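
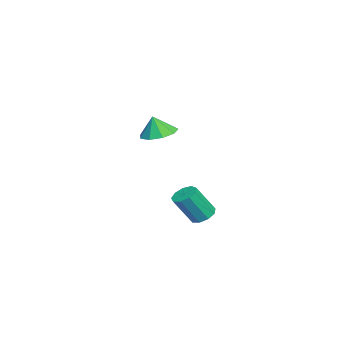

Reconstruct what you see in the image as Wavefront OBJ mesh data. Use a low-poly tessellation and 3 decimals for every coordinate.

v -2.396 0.045 -1.582
v -1.602 -0.221 -1.727
v -2.304 -0.205 -0.618
v -1.599 0.342 -1.58
v -1.97 0.766 -1.435
v -2.54 0.853 -1.358
v -3.042 0.561 -1.386
v -3.242 0.029 -1.506
v -3.046 -0.496 -1.661
v -2.546 -0.768 -1.779
v -1.975 -0.659 -1.805
v 2.63 2.651 -4.23
v 2.951 2.282 -4.542
v 3.351 1.581 -3.302
v 3.03 1.949 -2.99
v 3.17 2.596 -4.435
v 3.57 1.894 -3.195
v 3.136 2.935 -4.232
v 3.536 2.233 -2.992
v 2.865 3.141 -4.029
v 3.265 2.44 -2.788
v 2.485 3.118 -3.919
v 2.884 2.416 -2.679
v 2.172 2.876 -3.955
v 2.572 2.175 -2.715
v 2.074 2.529 -4.12
v 2.474 1.827 -2.879
v 2.236 2.239 -4.336
v 2.636 1.537 -3.096
v 2.583 2.141 -4.503
v 2.982 1.44 -3.263
f 2 1 4
f 2 4 3
f 4 1 5
f 4 5 3
f 5 1 6
f 5 6 3
f 6 1 7
f 6 7 3
f 7 1 8
f 7 8 3
f 8 1 9
f 8 9 3
f 9 1 10
f 9 10 3
f 10 1 11
f 10 11 3
f 11 1 2
f 11 2 3
f 13 12 16
f 13 16 14
f 14 16 17
f 14 17 15
f 16 12 18
f 16 18 17
f 17 18 19
f 17 19 15
f 18 12 20
f 18 20 19
f 19 20 21
f 19 21 15
f 20 12 22
f 20 22 21
f 21 22 23
f 21 23 15
f 22 12 24
f 22 24 23
f 23 24 25
f 23 25 15
f 24 12 26
f 24 26 25
f 25 26 27
f 25 27 15
f 26 12 28
f 26 28 27
f 27 28 29
f 27 29 15
f 28 12 30
f 28 30 29
f 29 30 31
f 29 31 15
f 30 12 13
f 30 13 31
f 31 13 14
f 31 14 15



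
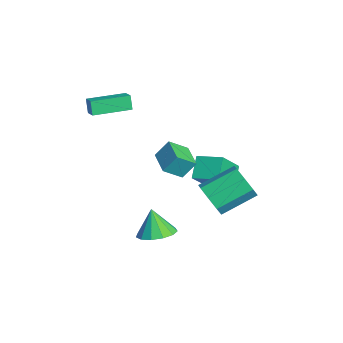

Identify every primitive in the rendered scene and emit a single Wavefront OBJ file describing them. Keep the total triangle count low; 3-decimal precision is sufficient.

v -1.845 -2.951 2.199
v -2.194 -2.978 3.017
v -2.112 -0.889 2.153
v -2.46 -0.915 2.972
v -1.08 -2.845 2.528
v -1.428 -2.871 3.347
v -1.346 -0.782 2.483
v -1.695 -0.809 3.301
v -3.489 3.887 -4.117
v -2.628 2.806 -2.603
v -2.61 5.087 -3.76
v -1.749 4.006 -2.246
v -2.471 3.414 -5.034
v -1.61 2.333 -3.52
v -1.592 4.614 -4.677
v -0.731 3.533 -3.163
v 2.793 -0.474 2.014
v 2.818 0.201 2.92
v 2.67 0.502 1.292
v 2.695 1.176 2.198
v 4.225 -0.376 1.902
v 4.25 0.298 2.808
v 4.102 0.599 1.18
v 4.127 1.274 2.086
v 2.801 -0.413 -3.908
v 3.699 -0.864 -3.605
v 2.239 -0.567 -2.472
v 3.766 -0.283 -3.516
v 3.527 0.257 -3.552
v 3.057 0.584 -3.701
v 2.506 0.594 -3.916
v 2.048 0.285 -4.128
v 1.83 -0.246 -4.27
v 1.92 -0.83 -4.298
v 2.289 -1.282 -4.201
v 2.822 -1.458 -4.012
v 3.347 -1.302 -3.79
v 3.442 2.108 -1.252
v 4.145 1.856 -0.528
v 3.861 3.72 0.396
v 3.158 3.972 -0.328
v 4.472 2.218 -1.157
v 4.188 4.082 -0.233
v 4.195 2.515 -1.842
v 3.912 4.379 -0.918
v 3.478 2.574 -2.181
v 3.194 4.438 -1.257
v 2.739 2.36 -1.976
v 2.455 4.224 -1.052
v 2.412 1.998 -1.347
v 2.128 3.862 -0.423
v 2.688 1.701 -0.662
v 2.405 3.565 0.262
v 3.406 1.642 -0.323
v 3.122 3.506 0.601
f 2 4 1
f 5 2 1
f 1 4 3
f 3 5 1
f 2 8 4
f 6 2 5
f 6 8 2
f 4 8 3
f 7 5 3
f 3 8 7
f 7 6 5
f 8 6 7
f 10 12 9
f 13 10 9
f 9 12 11
f 11 13 9
f 10 16 12
f 14 10 13
f 14 16 10
f 12 16 11
f 15 13 11
f 11 16 15
f 15 14 13
f 16 14 15
f 18 20 17
f 21 18 17
f 17 20 19
f 19 21 17
f 18 24 20
f 22 18 21
f 22 24 18
f 20 24 19
f 23 21 19
f 19 24 23
f 23 22 21
f 24 22 23
f 26 25 28
f 26 28 27
f 28 25 29
f 28 29 27
f 29 25 30
f 29 30 27
f 30 25 31
f 30 31 27
f 31 25 32
f 31 32 27
f 32 25 33
f 32 33 27
f 33 25 34
f 33 34 27
f 34 25 35
f 34 35 27
f 35 25 36
f 35 36 27
f 36 25 37
f 36 37 27
f 37 25 26
f 37 26 27
f 39 38 42
f 39 42 40
f 40 42 43
f 40 43 41
f 42 38 44
f 42 44 43
f 43 44 45
f 43 45 41
f 44 38 46
f 44 46 45
f 45 46 47
f 45 47 41
f 46 38 48
f 46 48 47
f 47 48 49
f 47 49 41
f 48 38 50
f 48 50 49
f 49 50 51
f 49 51 41
f 50 38 52
f 50 52 51
f 51 52 53
f 51 53 41
f 52 38 54
f 52 54 53
f 53 54 55
f 53 55 41
f 54 38 39
f 54 39 55
f 55 39 40
f 55 40 41



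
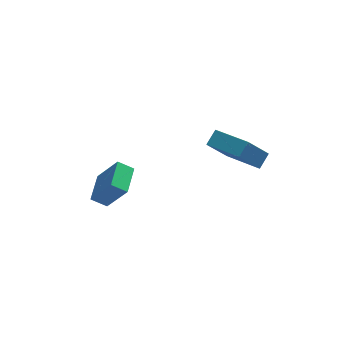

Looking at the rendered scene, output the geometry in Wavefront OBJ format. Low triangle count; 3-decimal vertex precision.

v 1.617 -1.646 2.851
v 2.147 -1.133 3.33
v 0.52 0.042 2.256
v 1.05 0.556 2.735
v 2.63 -1.456 1.525
v 3.16 -0.942 2.004
v 1.533 0.233 0.93
v 2.063 0.746 1.409
v -4.543 2.071 -3.175
v -3.656 1.468 -1.522
v -3.958 3.471 -2.977
v -3.072 2.868 -1.324
v -3.808 1.832 -3.656
v -2.922 1.229 -2.003
v -3.224 3.232 -3.458
v -2.337 2.629 -1.805
f 2 4 1
f 5 2 1
f 1 4 3
f 3 5 1
f 2 8 4
f 6 2 5
f 6 8 2
f 4 8 3
f 7 5 3
f 3 8 7
f 7 6 5
f 8 6 7
f 10 12 9
f 13 10 9
f 9 12 11
f 11 13 9
f 10 16 12
f 14 10 13
f 14 16 10
f 12 16 11
f 15 13 11
f 11 16 15
f 15 14 13
f 16 14 15



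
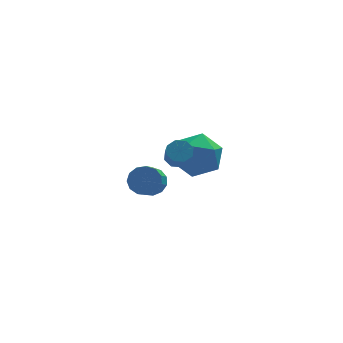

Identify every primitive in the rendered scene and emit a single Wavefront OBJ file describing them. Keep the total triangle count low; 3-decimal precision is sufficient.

v 0.906 2.504 -3.513
v 1.683 1.629 -3.386
v -0.503 1.231 -3.674
v 0.274 0.356 -3.547
v 0.026 1.059 -2.636
v 0.897 1.846 -2.537
v 0.283 1.014 -4.523
v 1.154 1.801 -4.424
v 1.298 0.707 -4.011
v 1.139 0.736 -2.844
v 0.041 2.124 -4.216
v -0.118 2.153 -3.049
v -0.517 0.083 -2.577
v -0.064 -0.176 -2.781
v -0.19 -1.182 -1.787
v -0.643 -0.923 -1.583
v 0.034 0.111 -2.478
v -0.093 -0.895 -1.484
v -0.191 0.382 -2.233
v -0.318 -0.624 -1.239
v -0.607 0.477 -2.19
v -0.733 -0.529 -1.195
v -0.97 0.342 -2.373
v -1.096 -0.664 -1.379
v -1.067 0.055 -2.676
v -1.194 -0.951 -1.682
v -0.842 -0.216 -2.921
v -0.969 -1.222 -1.927
v -0.427 -0.311 -2.965
v -0.553 -1.317 -1.97
v -2.18 -2.698 -1.944
v -1.555 -2.782 -1.717
v -1.956 -3.727 -0.969
v -2.58 -3.642 -1.196
v -1.719 -2.531 -1.487
v -2.119 -3.476 -0.739
v -2.029 -2.333 -1.403
v -2.429 -3.278 -0.655
v -2.386 -2.25 -1.49
v -2.787 -3.195 -0.742
v -2.679 -2.31 -1.722
v -3.079 -3.255 -0.973
v -2.813 -2.492 -2.024
v -3.213 -3.437 -1.275
v -2.745 -2.74 -2.301
v -3.146 -3.685 -1.552
v -2.499 -2.974 -2.464
v -2.899 -3.919 -1.716
v -2.151 -3.121 -2.463
v -2.551 -4.065 -1.715
v -1.812 -3.133 -2.297
v -2.213 -4.078 -1.548
v -1.59 -3.007 -2.019
v -1.99 -3.951 -1.27
f 1 12 6
f 1 6 2
f 1 2 8
f 1 8 11
f 1 11 12
f 2 6 10
f 6 12 5
f 12 11 3
f 11 8 7
f 8 2 9
f 4 10 5
f 4 5 3
f 4 3 7
f 4 7 9
f 4 9 10
f 5 10 6
f 3 5 12
f 7 3 11
f 9 7 8
f 10 9 2
f 14 13 17
f 14 17 15
f 15 17 18
f 15 18 16
f 17 13 19
f 17 19 18
f 18 19 20
f 18 20 16
f 19 13 21
f 19 21 20
f 20 21 22
f 20 22 16
f 21 13 23
f 21 23 22
f 22 23 24
f 22 24 16
f 23 13 25
f 23 25 24
f 24 25 26
f 24 26 16
f 25 13 27
f 25 27 26
f 26 27 28
f 26 28 16
f 27 13 29
f 27 29 28
f 28 29 30
f 28 30 16
f 29 13 14
f 29 14 30
f 30 14 15
f 30 15 16
f 32 31 35
f 32 35 33
f 33 35 36
f 33 36 34
f 35 31 37
f 35 37 36
f 36 37 38
f 36 38 34
f 37 31 39
f 37 39 38
f 38 39 40
f 38 40 34
f 39 31 41
f 39 41 40
f 40 41 42
f 40 42 34
f 41 31 43
f 41 43 42
f 42 43 44
f 42 44 34
f 43 31 45
f 43 45 44
f 44 45 46
f 44 46 34
f 45 31 47
f 45 47 46
f 46 47 48
f 46 48 34
f 47 31 49
f 47 49 48
f 48 49 50
f 48 50 34
f 49 31 51
f 49 51 50
f 50 51 52
f 50 52 34
f 51 31 53
f 51 53 52
f 52 53 54
f 52 54 34
f 53 31 32
f 53 32 54
f 54 32 33
f 54 33 34



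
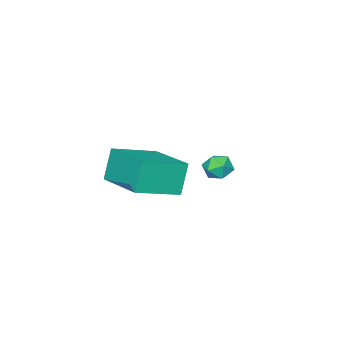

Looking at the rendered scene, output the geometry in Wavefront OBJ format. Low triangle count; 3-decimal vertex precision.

v -1.948 -1.327 0.849
v -1.635 -1.746 1.22
v -2.845 -1.794 1.08
v -2.532 -2.213 1.451
v -2.577 -1.598 1.628
v -2.022 -1.31 1.486
v -2.458 -2.23 0.814
v -1.903 -1.942 0.672
v -1.95 -2.304 1.199
v -2.024 -1.914 1.702
v -2.456 -1.626 0.598
v -2.53 -1.236 1.101
v 0.763 -2.378 1.451
v 0.265 -2.48 2.734
v 1.393 -0.32 1.859
v 0.896 -0.423 3.142
v 2.404 -2.997 2.038
v 1.907 -3.1 3.321
v 3.035 -0.94 2.446
v 2.537 -1.042 3.729
f 1 12 6
f 1 6 2
f 1 2 8
f 1 8 11
f 1 11 12
f 2 6 10
f 6 12 5
f 12 11 3
f 11 8 7
f 8 2 9
f 4 10 5
f 4 5 3
f 4 3 7
f 4 7 9
f 4 9 10
f 5 10 6
f 3 5 12
f 7 3 11
f 9 7 8
f 10 9 2
f 14 16 13
f 17 14 13
f 13 16 15
f 15 17 13
f 14 20 16
f 18 14 17
f 18 20 14
f 16 20 15
f 19 17 15
f 15 20 19
f 19 18 17
f 20 18 19



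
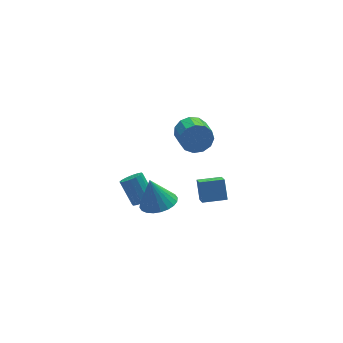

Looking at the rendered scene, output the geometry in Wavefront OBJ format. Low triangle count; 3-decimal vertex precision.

v 1.868 -4.172 -1.035
v 1.95 -3.448 -0.106
v 2.058 -3.206 -1.805
v 2.14 -2.482 -0.876
v 3.12 -4.378 -0.984
v 3.202 -3.654 -0.055
v 3.31 -3.412 -1.754
v 3.392 -2.688 -0.825
v -0.232 -1.119 -3.22
v 0.389 -0.934 -3.171
v 0.014 0.023 -2.011
v -0.608 -0.161 -2.06
v 0.252 -0.72 -3.392
v -0.124 0.237 -2.232
v -0.015 -0.613 -3.567
v -0.391 0.344 -2.407
v -0.34 -0.642 -3.648
v -0.716 0.315 -2.488
v -0.637 -0.798 -3.615
v -1.012 0.159 -2.455
v -0.824 -1.04 -3.476
v -1.2 -0.083 -2.316
v -0.854 -1.303 -3.269
v -1.229 -0.346 -2.109
v -0.716 -1.517 -3.048
v -1.092 -0.56 -1.888
v -0.449 -1.624 -2.873
v -0.825 -0.667 -1.713
v -0.124 -1.595 -2.792
v -0.5 -0.638 -1.632
v 0.172 -1.439 -2.825
v -0.203 -0.482 -1.665
v 0.36 -1.197 -2.964
v -0.016 -0.24 -1.804
v 3.982 3.93 -3.23
v 4.509 4.167 -2.476
v 4.405 2.867 -1.996
v 3.878 2.63 -2.75
v 4 4.258 -2.339
v 3.896 2.958 -1.858
v 3.485 4.245 -2.485
v 3.381 2.945 -2.004
v 3.128 4.133 -2.867
v 3.024 2.833 -2.387
v 3.042 3.955 -3.365
v 2.938 2.655 -2.884
v 3.254 3.77 -3.82
v 3.15 2.47 -3.339
v 3.698 3.636 -4.088
v 3.594 2.336 -3.607
v 4.232 3.595 -4.083
v 4.128 2.295 -3.603
v 4.686 3.66 -3.808
v 4.582 2.36 -3.327
v 4.917 3.811 -3.349
v 4.813 2.511 -2.869
v 4.851 4 -2.853
v 4.747 2.7 -2.372
v -0.048 -3.068 -1.517
v 0.475 -2.235 -1.63
v -0.372 -2.652 0.057
v 0.122 -2.117 -1.733
v -0.257 -2.144 -1.804
v -0.604 -2.311 -1.831
v -0.866 -2.594 -1.811
v -1.004 -2.949 -1.745
v -0.997 -3.322 -1.645
v -0.845 -3.656 -1.525
v -0.571 -3.901 -1.404
v -0.218 -4.019 -1.301
v 0.16 -3.992 -1.23
v 0.507 -3.825 -1.203
v 0.77 -3.542 -1.224
v 0.908 -3.187 -1.289
v 0.9 -2.814 -1.389
v 0.748 -2.48 -1.509
f 2 4 1
f 5 2 1
f 1 4 3
f 3 5 1
f 2 8 4
f 6 2 5
f 6 8 2
f 4 8 3
f 7 5 3
f 3 8 7
f 7 6 5
f 8 6 7
f 10 9 13
f 10 13 11
f 11 13 14
f 11 14 12
f 13 9 15
f 13 15 14
f 14 15 16
f 14 16 12
f 15 9 17
f 15 17 16
f 16 17 18
f 16 18 12
f 17 9 19
f 17 19 18
f 18 19 20
f 18 20 12
f 19 9 21
f 19 21 20
f 20 21 22
f 20 22 12
f 21 9 23
f 21 23 22
f 22 23 24
f 22 24 12
f 23 9 25
f 23 25 24
f 24 25 26
f 24 26 12
f 25 9 27
f 25 27 26
f 26 27 28
f 26 28 12
f 27 9 29
f 27 29 28
f 28 29 30
f 28 30 12
f 29 9 31
f 29 31 30
f 30 31 32
f 30 32 12
f 31 9 33
f 31 33 32
f 32 33 34
f 32 34 12
f 33 9 10
f 33 10 34
f 34 10 11
f 34 11 12
f 36 35 39
f 36 39 37
f 37 39 40
f 37 40 38
f 39 35 41
f 39 41 40
f 40 41 42
f 40 42 38
f 41 35 43
f 41 43 42
f 42 43 44
f 42 44 38
f 43 35 45
f 43 45 44
f 44 45 46
f 44 46 38
f 45 35 47
f 45 47 46
f 46 47 48
f 46 48 38
f 47 35 49
f 47 49 48
f 48 49 50
f 48 50 38
f 49 35 51
f 49 51 50
f 50 51 52
f 50 52 38
f 51 35 53
f 51 53 52
f 52 53 54
f 52 54 38
f 53 35 55
f 53 55 54
f 54 55 56
f 54 56 38
f 55 35 57
f 55 57 56
f 56 57 58
f 56 58 38
f 57 35 36
f 57 36 58
f 58 36 37
f 58 37 38
f 60 59 62
f 60 62 61
f 62 59 63
f 62 63 61
f 63 59 64
f 63 64 61
f 64 59 65
f 64 65 61
f 65 59 66
f 65 66 61
f 66 59 67
f 66 67 61
f 67 59 68
f 67 68 61
f 68 59 69
f 68 69 61
f 69 59 70
f 69 70 61
f 70 59 71
f 70 71 61
f 71 59 72
f 71 72 61
f 72 59 73
f 72 73 61
f 73 59 74
f 73 74 61
f 74 59 75
f 74 75 61
f 75 59 76
f 75 76 61
f 76 59 60
f 76 60 61



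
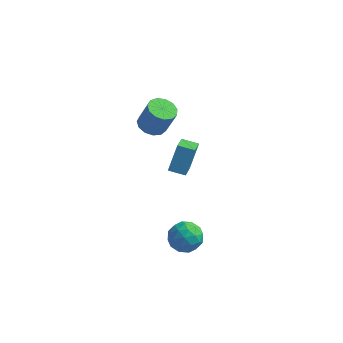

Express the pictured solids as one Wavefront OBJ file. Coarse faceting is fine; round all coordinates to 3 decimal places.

v 2.224 -3.2 -3.39
v 3.011 -2.57 -3.432
v 3.229 -4.43 -3.008
v 4.016 -3.8 -3.05
v 3.337 -3.71 -2.309
v 2.716 -2.95 -2.545
v 3.524 -4.05 -3.895
v 2.903 -3.29 -4.131
v 3.815 -3.095 -3.745
v 3.699 -2.885 -2.764
v 2.541 -4.115 -3.676
v 2.425 -3.905 -2.695
v 2.529 -2.777 -3.444
v 3.711 -4.223 -2.996
v 3.312 -4.17 -2.56
v 3.774 -3.8 -2.585
v 2.356 -3.001 -2.923
v 2.819 -2.63 -2.948
v 3.01 -3.3 -2.287
v 3.421 -4.37 -3.492
v 3.884 -3.999 -3.517
v 2.466 -3.2 -3.855
v 2.928 -2.83 -3.88
v 3.23 -3.7 -4.153
v 3.464 -2.715 -3.653
v 4.055 -3.438 -3.429
v 3.766 -3.585 -3.925
v 3.401 -3.139 -4.064
v 3.397 -2.592 -3.077
v 3.987 -3.315 -2.852
v 3.588 -3.262 -2.416
v 3.223 -2.815 -2.555
v 3.869 -2.901 -3.26
v 2.253 -3.685 -3.588
v 2.843 -4.408 -3.363
v 3.017 -4.185 -3.885
v 2.652 -3.738 -4.024
v 2.185 -3.562 -3.011
v 2.776 -4.285 -2.787
v 2.839 -3.861 -2.376
v 2.474 -3.415 -2.515
v 2.371 -4.099 -3.18
v 0.155 -0.653 2.779
v 0.925 -0.603 2.471
v 1.534 -0.597 3.993
v 0.765 -0.647 4.301
v 0.777 -0.163 2.528
v 1.386 -0.157 4.051
v 0.432 0.122 2.665
v 1.041 0.127 4.188
v -0.001 0.16 2.838
v 0.608 0.165 4.361
v -0.384 -0.059 2.993
v 0.225 -0.054 4.515
v -0.596 -0.467 3.079
v 0.013 -0.462 4.601
v -0.569 -0.934 3.069
v 0.04 -0.929 4.592
v -0.312 -1.311 2.968
v 0.297 -1.306 4.491
v 0.093 -1.48 2.806
v 0.702 -1.475 4.329
v 0.518 -1.385 2.636
v 1.127 -1.38 4.159
v 0.828 -1.058 2.511
v 1.437 -1.053 4.034
v 0.681 0.953 -1.794
v 1.083 -0.731 -0.753
v 0.862 1.862 -0.393
v 1.264 0.179 0.648
v 1.636 1.061 -1.988
v 2.038 -0.622 -0.947
v 1.817 1.971 -0.587
v 2.219 0.287 0.454
f 1 38 17
f 38 12 41
f 17 41 6
f 38 41 17
f 1 17 13
f 17 6 18
f 13 18 2
f 17 18 13
f 1 13 22
f 13 2 23
f 22 23 8
f 13 23 22
f 1 22 34
f 22 8 37
f 34 37 11
f 22 37 34
f 1 34 38
f 34 11 42
f 38 42 12
f 34 42 38
f 2 18 29
f 18 6 32
f 29 32 10
f 18 32 29
f 6 41 19
f 41 12 40
f 19 40 5
f 41 40 19
f 12 42 39
f 42 11 35
f 39 35 3
f 42 35 39
f 11 37 36
f 37 8 24
f 36 24 7
f 37 24 36
f 8 23 28
f 23 2 25
f 28 25 9
f 23 25 28
f 4 30 16
f 30 10 31
f 16 31 5
f 30 31 16
f 4 16 14
f 16 5 15
f 14 15 3
f 16 15 14
f 4 14 21
f 14 3 20
f 21 20 7
f 14 20 21
f 4 21 26
f 21 7 27
f 26 27 9
f 21 27 26
f 4 26 30
f 26 9 33
f 30 33 10
f 26 33 30
f 5 31 19
f 31 10 32
f 19 32 6
f 31 32 19
f 3 15 39
f 15 5 40
f 39 40 12
f 15 40 39
f 7 20 36
f 20 3 35
f 36 35 11
f 20 35 36
f 9 27 28
f 27 7 24
f 28 24 8
f 27 24 28
f 10 33 29
f 33 9 25
f 29 25 2
f 33 25 29
f 44 43 47
f 44 47 45
f 45 47 48
f 45 48 46
f 47 43 49
f 47 49 48
f 48 49 50
f 48 50 46
f 49 43 51
f 49 51 50
f 50 51 52
f 50 52 46
f 51 43 53
f 51 53 52
f 52 53 54
f 52 54 46
f 53 43 55
f 53 55 54
f 54 55 56
f 54 56 46
f 55 43 57
f 55 57 56
f 56 57 58
f 56 58 46
f 57 43 59
f 57 59 58
f 58 59 60
f 58 60 46
f 59 43 61
f 59 61 60
f 60 61 62
f 60 62 46
f 61 43 63
f 61 63 62
f 62 63 64
f 62 64 46
f 63 43 65
f 63 65 64
f 64 65 66
f 64 66 46
f 65 43 44
f 65 44 66
f 66 44 45
f 66 45 46
f 68 70 67
f 71 68 67
f 67 70 69
f 69 71 67
f 68 74 70
f 72 68 71
f 72 74 68
f 70 74 69
f 73 71 69
f 69 74 73
f 73 72 71
f 74 72 73



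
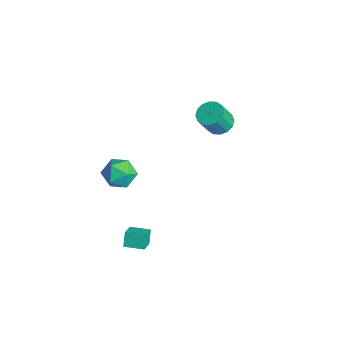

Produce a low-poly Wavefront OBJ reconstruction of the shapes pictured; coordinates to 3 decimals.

v 3.096 -3.803 -4.011
v 2.751 -3.598 -3.307
v 3.648 -2.957 -3.987
v 3.303 -2.752 -3.283
v 3.817 -4.288 -3.517
v 3.472 -4.083 -2.813
v 4.369 -3.442 -3.493
v 4.024 -3.237 -2.789
v -2.058 2.804 -1.785
v -1.439 3.229 -1.669
v -1.223 2.581 -0.458
v -1.842 2.156 -0.575
v -1.735 3.433 -1.507
v -1.518 2.785 -0.296
v -2.117 3.468 -1.42
v -1.9 2.82 -0.209
v -2.483 3.325 -1.431
v -2.266 2.677 -0.22
v -2.736 3.042 -1.536
v -2.519 2.395 -0.326
v -2.807 2.696 -1.709
v -2.59 2.048 -0.498
v -2.677 2.379 -1.902
v -2.461 1.731 -0.691
v -2.382 2.175 -2.064
v -2.165 1.527 -0.853
v -2 2.14 -2.151
v -1.783 1.492 -0.94
v -1.634 2.283 -2.14
v -1.417 1.635 -0.929
v -1.381 2.565 -2.034
v -1.164 1.918 -0.824
v -1.31 2.912 -1.862
v -1.093 2.264 -0.651
v 1.264 -3.154 0.081
v 2.157 -2.963 0.138
v 1.563 -4.597 0.222
v 2.456 -4.406 0.279
v 1.893 -4.166 0.959
v 1.708 -3.274 0.871
v 2.012 -4.286 -0.511
v 1.827 -3.394 -0.599
v 2.619 -3.663 -0.229
v 2.546 -3.589 0.68
v 1.174 -3.971 -0.32
v 1.101 -3.897 0.589
f 2 4 1
f 5 2 1
f 1 4 3
f 3 5 1
f 2 8 4
f 6 2 5
f 6 8 2
f 4 8 3
f 7 5 3
f 3 8 7
f 7 6 5
f 8 6 7
f 10 9 13
f 10 13 11
f 11 13 14
f 11 14 12
f 13 9 15
f 13 15 14
f 14 15 16
f 14 16 12
f 15 9 17
f 15 17 16
f 16 17 18
f 16 18 12
f 17 9 19
f 17 19 18
f 18 19 20
f 18 20 12
f 19 9 21
f 19 21 20
f 20 21 22
f 20 22 12
f 21 9 23
f 21 23 22
f 22 23 24
f 22 24 12
f 23 9 25
f 23 25 24
f 24 25 26
f 24 26 12
f 25 9 27
f 25 27 26
f 26 27 28
f 26 28 12
f 27 9 29
f 27 29 28
f 28 29 30
f 28 30 12
f 29 9 31
f 29 31 30
f 30 31 32
f 30 32 12
f 31 9 33
f 31 33 32
f 32 33 34
f 32 34 12
f 33 9 10
f 33 10 34
f 34 10 11
f 34 11 12
f 35 46 40
f 35 40 36
f 35 36 42
f 35 42 45
f 35 45 46
f 36 40 44
f 40 46 39
f 46 45 37
f 45 42 41
f 42 36 43
f 38 44 39
f 38 39 37
f 38 37 41
f 38 41 43
f 38 43 44
f 39 44 40
f 37 39 46
f 41 37 45
f 43 41 42
f 44 43 36



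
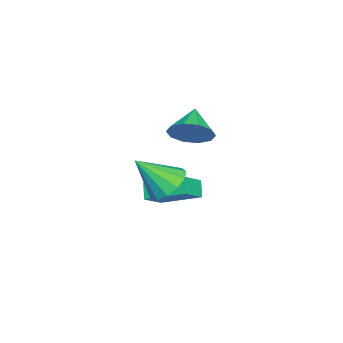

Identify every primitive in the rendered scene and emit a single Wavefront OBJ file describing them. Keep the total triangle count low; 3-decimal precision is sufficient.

v 0.474 -1.277 -2.351
v 0.69 0.688 -1.482
v -0.539 -0.844 -3.078
v -0.323 1.121 -2.209
v 1.063 -1.041 -3.031
v 1.279 0.924 -2.162
v 0.05 -0.608 -3.758
v 0.266 1.357 -2.889
v 3.257 0.773 -0.44
v 3.997 1.45 -0.095
v 3.743 -0.513 1.04
v 3.493 1.59 0.193
v 2.914 1.471 0.279
v 2.444 1.131 0.138
v 2.232 0.677 -0.188
v 2.346 0.253 -0.593
v 2.75 -0.005 -0.95
v 3.314 -0.017 -1.145
v 3.861 0.223 -1.116
v 4.216 0.637 -0.873
v 4.266 1.094 -0.492
v 2.776 1.626 2.521
v 3.263 0.907 3.093
v 1.524 1.414 3.319
v 3.347 1.478 3.377
v 3.213 2.105 3.333
v 2.912 2.549 2.98
v 2.559 2.641 2.45
v 2.289 2.345 1.948
v 2.204 1.774 1.664
v 2.338 1.147 1.708
v 2.639 0.703 2.062
v 2.993 0.611 2.591
f 2 4 1
f 5 2 1
f 1 4 3
f 3 5 1
f 2 8 4
f 6 2 5
f 6 8 2
f 4 8 3
f 7 5 3
f 3 8 7
f 7 6 5
f 8 6 7
f 10 9 12
f 10 12 11
f 12 9 13
f 12 13 11
f 13 9 14
f 13 14 11
f 14 9 15
f 14 15 11
f 15 9 16
f 15 16 11
f 16 9 17
f 16 17 11
f 17 9 18
f 17 18 11
f 18 9 19
f 18 19 11
f 19 9 20
f 19 20 11
f 20 9 21
f 20 21 11
f 21 9 10
f 21 10 11
f 23 22 25
f 23 25 24
f 25 22 26
f 25 26 24
f 26 22 27
f 26 27 24
f 27 22 28
f 27 28 24
f 28 22 29
f 28 29 24
f 29 22 30
f 29 30 24
f 30 22 31
f 30 31 24
f 31 22 32
f 31 32 24
f 32 22 33
f 32 33 24
f 33 22 23
f 33 23 24



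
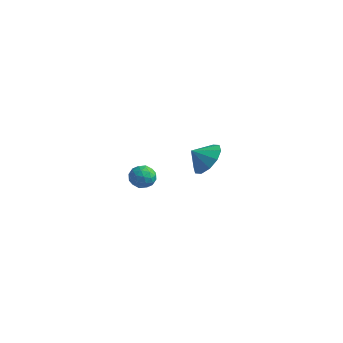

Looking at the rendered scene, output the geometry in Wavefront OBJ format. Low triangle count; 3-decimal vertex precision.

v 0.027 -2.181 -0.36
v 0.345 -1.811 0.103
v 0.855 -2.889 -0.363
v 1.173 -2.519 0.1
v 0.613 -2.854 0.264
v 0.101 -2.417 0.266
v 1.099 -2.283 -0.526
v 0.587 -1.846 -0.524
v 1.008 -1.874 0.001
v 0.707 -2.227 0.489
v 0.493 -2.473 -0.749
v 0.192 -2.826 -0.261
v 0.114 -1.934 -0.129
v 1.086 -2.766 -0.131
v 0.757 -2.963 -0.035
v 0.944 -2.745 0.237
v -0.03 -2.29 -0.033
v 0.157 -2.072 0.239
v 0.314 -2.685 0.334
v 1.043 -2.628 -0.499
v 1.23 -2.41 -0.227
v 0.256 -1.955 -0.497
v 0.443 -1.737 -0.225
v 0.886 -2.015 -0.594
v 0.69 -1.753 0.084
v 1.176 -2.169 0.082
v 1.133 -2.031 -0.286
v 0.832 -1.774 -0.285
v 0.513 -1.961 0.371
v 1 -2.377 0.369
v 0.671 -2.574 0.465
v 0.37 -2.317 0.466
v 0.903 -1.998 0.31
v 0.2 -2.323 -0.629
v 0.687 -2.739 -0.631
v 0.83 -2.383 -0.726
v 0.529 -2.126 -0.725
v 0.024 -2.531 -0.342
v 0.51 -2.947 -0.344
v 0.368 -2.926 0.025
v 0.067 -2.669 0.026
v 0.297 -2.702 -0.57
v -0.032 3.983 -2.866
v 0.789 3.608 -2.368
v -0.648 3.497 -2.214
v 0.634 4.164 -2.1
v 0.224 4.651 -2.125
v -0.282 4.883 -2.432
v -0.693 4.771 -2.905
v -0.852 4.358 -3.363
v -0.697 3.802 -3.631
v -0.287 3.315 -3.606
v 0.219 3.083 -3.299
v 0.63 3.195 -2.826
f 1 38 17
f 38 12 41
f 17 41 6
f 38 41 17
f 1 17 13
f 17 6 18
f 13 18 2
f 17 18 13
f 1 13 22
f 13 2 23
f 22 23 8
f 13 23 22
f 1 22 34
f 22 8 37
f 34 37 11
f 22 37 34
f 1 34 38
f 34 11 42
f 38 42 12
f 34 42 38
f 2 18 29
f 18 6 32
f 29 32 10
f 18 32 29
f 6 41 19
f 41 12 40
f 19 40 5
f 41 40 19
f 12 42 39
f 42 11 35
f 39 35 3
f 42 35 39
f 11 37 36
f 37 8 24
f 36 24 7
f 37 24 36
f 8 23 28
f 23 2 25
f 28 25 9
f 23 25 28
f 4 30 16
f 30 10 31
f 16 31 5
f 30 31 16
f 4 16 14
f 16 5 15
f 14 15 3
f 16 15 14
f 4 14 21
f 14 3 20
f 21 20 7
f 14 20 21
f 4 21 26
f 21 7 27
f 26 27 9
f 21 27 26
f 4 26 30
f 26 9 33
f 30 33 10
f 26 33 30
f 5 31 19
f 31 10 32
f 19 32 6
f 31 32 19
f 3 15 39
f 15 5 40
f 39 40 12
f 15 40 39
f 7 20 36
f 20 3 35
f 36 35 11
f 20 35 36
f 9 27 28
f 27 7 24
f 28 24 8
f 27 24 28
f 10 33 29
f 33 9 25
f 29 25 2
f 33 25 29
f 44 43 46
f 44 46 45
f 46 43 47
f 46 47 45
f 47 43 48
f 47 48 45
f 48 43 49
f 48 49 45
f 49 43 50
f 49 50 45
f 50 43 51
f 50 51 45
f 51 43 52
f 51 52 45
f 52 43 53
f 52 53 45
f 53 43 54
f 53 54 45
f 54 43 44
f 54 44 45



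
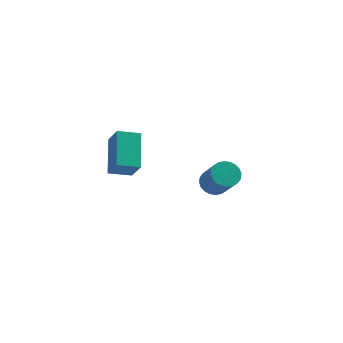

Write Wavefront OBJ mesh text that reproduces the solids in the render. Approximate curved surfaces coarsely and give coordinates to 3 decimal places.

v -1.91 -1.165 0.998
v -1.549 -1.661 1.8
v -2.022 0.084 1.821
v -1.662 -0.413 2.623
v -1.118 -0.947 0.777
v -0.758 -1.444 1.579
v -1.231 0.301 1.6
v -0.87 -0.195 2.402
v 1.382 3.659 -2.88
v 1.915 3.66 -3.11
v 2.39 2.861 -2.009
v 1.858 2.861 -1.78
v 1.923 3.844 -2.979
v 2.398 3.046 -1.879
v 1.849 4.001 -2.834
v 2.324 3.203 -1.733
v 1.703 4.105 -2.695
v 2.179 3.307 -1.595
v 1.509 4.142 -2.585
v 1.984 3.344 -1.484
v 1.296 4.105 -2.519
v 1.771 3.307 -1.419
v 1.096 4 -2.509
v 1.571 3.202 -1.409
v 0.939 3.843 -2.555
v 1.414 3.045 -1.455
v 0.85 3.659 -2.651
v 1.325 2.86 -1.55
v 0.842 3.474 -2.781
v 1.317 2.676 -1.681
v 0.916 3.317 -2.927
v 1.391 2.519 -1.826
v 1.061 3.213 -3.065
v 1.537 2.415 -1.965
v 1.256 3.176 -3.176
v 1.731 2.378 -2.075
v 1.469 3.213 -3.241
v 1.944 2.415 -2.141
v 1.669 3.318 -3.251
v 2.144 2.52 -2.151
v 1.826 3.475 -3.205
v 2.301 2.677 -2.105
f 2 4 1
f 5 2 1
f 1 4 3
f 3 5 1
f 2 8 4
f 6 2 5
f 6 8 2
f 4 8 3
f 7 5 3
f 3 8 7
f 7 6 5
f 8 6 7
f 10 9 13
f 10 13 11
f 11 13 14
f 11 14 12
f 13 9 15
f 13 15 14
f 14 15 16
f 14 16 12
f 15 9 17
f 15 17 16
f 16 17 18
f 16 18 12
f 17 9 19
f 17 19 18
f 18 19 20
f 18 20 12
f 19 9 21
f 19 21 20
f 20 21 22
f 20 22 12
f 21 9 23
f 21 23 22
f 22 23 24
f 22 24 12
f 23 9 25
f 23 25 24
f 24 25 26
f 24 26 12
f 25 9 27
f 25 27 26
f 26 27 28
f 26 28 12
f 27 9 29
f 27 29 28
f 28 29 30
f 28 30 12
f 29 9 31
f 29 31 30
f 30 31 32
f 30 32 12
f 31 9 33
f 31 33 32
f 32 33 34
f 32 34 12
f 33 9 35
f 33 35 34
f 34 35 36
f 34 36 12
f 35 9 37
f 35 37 36
f 36 37 38
f 36 38 12
f 37 9 39
f 37 39 38
f 38 39 40
f 38 40 12
f 39 9 41
f 39 41 40
f 40 41 42
f 40 42 12
f 41 9 10
f 41 10 42
f 42 10 11
f 42 11 12



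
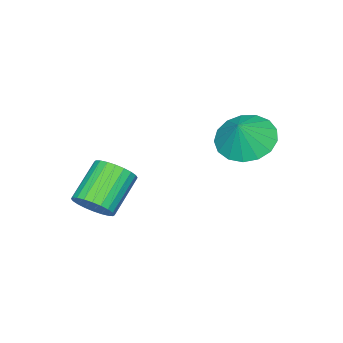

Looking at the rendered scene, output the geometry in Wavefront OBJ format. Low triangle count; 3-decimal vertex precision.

v -0.679 -2.43 -3.121
v -0.274 -2.419 -2.587
v -1.437 -2.459 -1.705
v -1.841 -2.47 -2.239
v -0.313 -2.163 -2.627
v -1.476 -2.203 -1.745
v -0.408 -1.949 -2.742
v -1.57 -1.988 -1.86
v -0.544 -1.807 -2.915
v -1.706 -1.847 -2.033
v -0.7 -1.76 -3.119
v -1.863 -1.8 -2.237
v -0.853 -1.816 -3.324
v -2.016 -1.856 -2.441
v -0.98 -1.965 -3.497
v -2.143 -2.004 -2.615
v -1.061 -2.184 -3.614
v -2.223 -2.224 -2.731
v -1.083 -2.441 -3.655
v -2.246 -2.481 -2.773
v -1.044 -2.697 -3.615
v -2.207 -2.737 -2.733
v -0.95 -2.912 -3.5
v -2.112 -2.951 -2.618
v -0.814 -3.053 -3.327
v -1.976 -3.093 -2.445
v -0.657 -3.1 -3.123
v -1.82 -3.14 -2.241
v -0.504 -3.044 -2.919
v -1.667 -3.084 -2.036
v -0.377 -2.896 -2.745
v -1.54 -2.935 -1.863
v -0.297 -2.676 -2.629
v -1.459 -2.716 -1.746
v -4.191 0.332 -1.179
v -3.534 -0.173 -1.579
v -3.609 0.408 -0.321
v -3.429 0.241 -1.687
v -3.499 0.675 -1.679
v -3.728 1.031 -1.556
v -4.062 1.227 -1.347
v -4.426 1.217 -1.099
v -4.736 1.005 -0.87
v -4.921 0.638 -0.711
v -4.939 0.201 -0.66
v -4.786 -0.206 -0.728
v -4.496 -0.49 -0.899
v -4.136 -0.586 -1.134
v -3.789 -0.471 -1.38
f 2 1 5
f 2 5 3
f 3 5 6
f 3 6 4
f 5 1 7
f 5 7 6
f 6 7 8
f 6 8 4
f 7 1 9
f 7 9 8
f 8 9 10
f 8 10 4
f 9 1 11
f 9 11 10
f 10 11 12
f 10 12 4
f 11 1 13
f 11 13 12
f 12 13 14
f 12 14 4
f 13 1 15
f 13 15 14
f 14 15 16
f 14 16 4
f 15 1 17
f 15 17 16
f 16 17 18
f 16 18 4
f 17 1 19
f 17 19 18
f 18 19 20
f 18 20 4
f 19 1 21
f 19 21 20
f 20 21 22
f 20 22 4
f 21 1 23
f 21 23 22
f 22 23 24
f 22 24 4
f 23 1 25
f 23 25 24
f 24 25 26
f 24 26 4
f 25 1 27
f 25 27 26
f 26 27 28
f 26 28 4
f 27 1 29
f 27 29 28
f 28 29 30
f 28 30 4
f 29 1 31
f 29 31 30
f 30 31 32
f 30 32 4
f 31 1 33
f 31 33 32
f 32 33 34
f 32 34 4
f 33 1 2
f 33 2 34
f 34 2 3
f 34 3 4
f 36 35 38
f 36 38 37
f 38 35 39
f 38 39 37
f 39 35 40
f 39 40 37
f 40 35 41
f 40 41 37
f 41 35 42
f 41 42 37
f 42 35 43
f 42 43 37
f 43 35 44
f 43 44 37
f 44 35 45
f 44 45 37
f 45 35 46
f 45 46 37
f 46 35 47
f 46 47 37
f 47 35 48
f 47 48 37
f 48 35 49
f 48 49 37
f 49 35 36
f 49 36 37



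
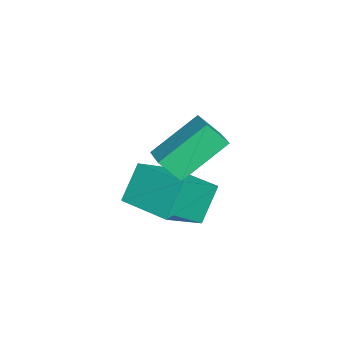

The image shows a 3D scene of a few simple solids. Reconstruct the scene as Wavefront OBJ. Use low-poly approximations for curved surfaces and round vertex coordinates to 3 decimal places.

v 0.055 2.266 2.172
v -0.606 3.358 3.154
v 0.079 2.822 1.57
v -0.581 3.914 2.551
v 1.021 2.566 2.489
v 0.361 3.658 3.47
v 1.046 3.122 1.886
v 0.385 4.214 2.868
v -1.157 2.277 -0.658
v -0.231 1.493 0.117
v -1.714 2.633 0.367
v -0.788 1.849 1.143
v -0.192 3.511 -0.563
v 0.734 2.727 0.213
v -0.749 3.867 0.463
v 0.177 3.083 1.238
f 2 4 1
f 5 2 1
f 1 4 3
f 3 5 1
f 2 8 4
f 6 2 5
f 6 8 2
f 4 8 3
f 7 5 3
f 3 8 7
f 7 6 5
f 8 6 7
f 10 12 9
f 13 10 9
f 9 12 11
f 11 13 9
f 10 16 12
f 14 10 13
f 14 16 10
f 12 16 11
f 15 13 11
f 11 16 15
f 15 14 13
f 16 14 15



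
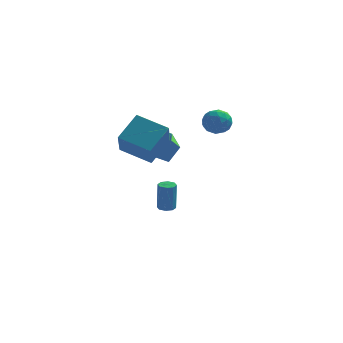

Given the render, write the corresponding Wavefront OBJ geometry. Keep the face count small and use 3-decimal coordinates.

v -2.251 -1.85 2.667
v -2.153 -3.34 4.144
v -1.425 -0.658 3.815
v -1.327 -2.148 5.292
v -0.553 -2.392 2.008
v -0.455 -3.882 3.485
v 0.273 -1.2 3.156
v 0.371 -2.69 4.633
v 1.838 2.551 3.638
v 2.648 2.884 3.752
v 2.352 1.636 2.668
v 3.162 1.969 2.782
v 2.783 1.499 3.427
v 2.466 2.065 4.026
v 2.534 2.455 2.394
v 2.217 3.021 2.993
v 3.078 2.825 2.983
v 3.232 2.235 3.621
v 1.768 2.285 2.799
v 1.922 1.695 3.437
v 2.198 2.798 3.78
v 2.802 1.722 2.64
v 2.579 1.446 3.019
v 3.055 1.642 3.086
v 2.091 2.316 3.942
v 2.567 2.512 4.008
v 2.646 1.698 3.817
v 2.433 2.008 2.412
v 2.909 2.204 2.478
v 1.945 2.878 3.334
v 2.421 3.074 3.401
v 2.354 2.822 2.603
v 2.927 2.959 3.395
v 3.229 2.421 2.825
v 2.86 2.707 2.597
v 2.673 3.039 2.949
v 3.017 2.612 3.77
v 3.319 2.074 3.2
v 3.097 1.798 3.579
v 2.91 2.131 3.932
v 3.27 2.577 3.318
v 1.681 2.446 3.22
v 1.983 1.908 2.65
v 2.09 2.389 2.488
v 1.903 2.722 2.841
v 1.771 2.099 3.595
v 2.073 1.561 3.025
v 2.327 1.481 3.471
v 2.14 1.813 3.823
v 1.73 1.943 3.102
v -0.242 2.486 -3.464
v 0.125 2.854 -3.463
v 0.169 2.803 -1.694
v -0.198 2.434 -1.696
v -0.243 3.005 -3.449
v -0.199 2.954 -1.681
v -0.61 2.852 -3.445
v -0.566 2.801 -1.676
v -0.762 2.484 -3.451
v -0.718 2.433 -1.683
v -0.609 2.117 -3.466
v -0.565 2.066 -1.697
v -0.241 1.966 -3.479
v -0.197 1.915 -1.711
v 0.126 2.119 -3.484
v 0.17 2.068 -1.715
v 0.278 2.487 -3.477
v 0.322 2.436 -1.709
v -1.197 -0.057 2.452
v -0.657 0.708 3.233
v -0.882 1.276 0.927
v -0.342 2.042 1.708
v -0.278 -0.502 2.252
v 0.262 0.264 3.033
v 0.037 0.832 0.727
v 0.577 1.597 1.508
f 2 4 1
f 5 2 1
f 1 4 3
f 3 5 1
f 2 8 4
f 6 2 5
f 6 8 2
f 4 8 3
f 7 5 3
f 3 8 7
f 7 6 5
f 8 6 7
f 9 46 25
f 46 20 49
f 25 49 14
f 46 49 25
f 9 25 21
f 25 14 26
f 21 26 10
f 25 26 21
f 9 21 30
f 21 10 31
f 30 31 16
f 21 31 30
f 9 30 42
f 30 16 45
f 42 45 19
f 30 45 42
f 9 42 46
f 42 19 50
f 46 50 20
f 42 50 46
f 10 26 37
f 26 14 40
f 37 40 18
f 26 40 37
f 14 49 27
f 49 20 48
f 27 48 13
f 49 48 27
f 20 50 47
f 50 19 43
f 47 43 11
f 50 43 47
f 19 45 44
f 45 16 32
f 44 32 15
f 45 32 44
f 16 31 36
f 31 10 33
f 36 33 17
f 31 33 36
f 12 38 24
f 38 18 39
f 24 39 13
f 38 39 24
f 12 24 22
f 24 13 23
f 22 23 11
f 24 23 22
f 12 22 29
f 22 11 28
f 29 28 15
f 22 28 29
f 12 29 34
f 29 15 35
f 34 35 17
f 29 35 34
f 12 34 38
f 34 17 41
f 38 41 18
f 34 41 38
f 13 39 27
f 39 18 40
f 27 40 14
f 39 40 27
f 11 23 47
f 23 13 48
f 47 48 20
f 23 48 47
f 15 28 44
f 28 11 43
f 44 43 19
f 28 43 44
f 17 35 36
f 35 15 32
f 36 32 16
f 35 32 36
f 18 41 37
f 41 17 33
f 37 33 10
f 41 33 37
f 52 51 55
f 52 55 53
f 53 55 56
f 53 56 54
f 55 51 57
f 55 57 56
f 56 57 58
f 56 58 54
f 57 51 59
f 57 59 58
f 58 59 60
f 58 60 54
f 59 51 61
f 59 61 60
f 60 61 62
f 60 62 54
f 61 51 63
f 61 63 62
f 62 63 64
f 62 64 54
f 63 51 65
f 63 65 64
f 64 65 66
f 64 66 54
f 65 51 67
f 65 67 66
f 66 67 68
f 66 68 54
f 67 51 52
f 67 52 68
f 68 52 53
f 68 53 54
f 70 72 69
f 73 70 69
f 69 72 71
f 71 73 69
f 70 76 72
f 74 70 73
f 74 76 70
f 72 76 71
f 75 73 71
f 71 76 75
f 75 74 73
f 76 74 75



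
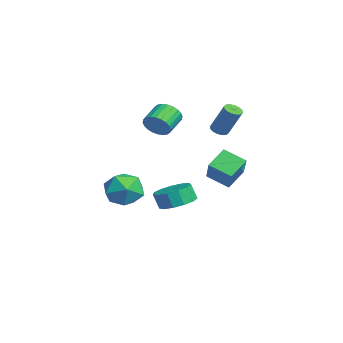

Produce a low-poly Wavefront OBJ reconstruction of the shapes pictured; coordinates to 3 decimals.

v -4.118 2.785 2.074
v -3.724 2.402 2.068
v -3.068 3.051 3.741
v -3.462 3.435 3.746
v -3.609 2.627 1.936
v -2.954 3.276 3.609
v -3.631 2.894 1.841
v -2.976 3.543 3.513
v -3.784 3.132 1.808
v -3.128 3.782 3.481
v -4.025 3.278 1.847
v -3.37 3.927 3.519
v -4.292 3.291 1.946
v -3.637 3.94 3.618
v -4.512 3.169 2.079
v -3.856 3.818 3.752
v -4.626 2.944 2.211
v -3.971 3.593 3.884
v -4.604 2.677 2.307
v -3.949 3.326 3.979
v -4.452 2.438 2.339
v -3.796 3.088 4.012
v -4.21 2.293 2.301
v -3.555 2.942 3.973
v -3.943 2.28 2.202
v -3.288 2.929 3.874
v -1.595 3.681 -0.194
v -2.264 2.595 0.43
v -0.195 3.57 1.115
v -0.864 2.484 1.739
v -0.896 2.776 -1.019
v -1.565 1.69 -0.395
v 0.504 2.665 0.29
v -0.165 1.579 0.914
v -2.95 -0.756 2.894
v -2.348 -0.335 3.303
v -3.289 0.416 3.914
v -3.89 -0.004 3.506
v -2.38 -0.154 3.032
v -3.32 0.597 3.643
v -2.498 -0.065 2.739
v -3.439 0.687 3.351
v -2.685 -0.08 2.471
v -3.626 0.671 3.082
v -2.913 -0.199 2.267
v -3.853 0.553 2.878
v -3.146 -0.402 2.158
v -4.086 0.349 2.769
v -3.349 -0.659 2.162
v -4.289 0.092 2.773
v -3.491 -0.931 2.277
v -4.432 -0.18 2.888
v -3.551 -1.176 2.486
v -4.492 -0.425 3.097
v -3.52 -1.357 2.757
v -4.46 -0.606 3.368
v -3.401 -1.447 3.049
v -4.342 -0.695 3.661
v -3.214 -1.431 3.318
v -4.155 -0.68 3.929
v -2.987 -1.313 3.522
v -3.927 -0.561 4.133
v -2.754 -1.109 3.631
v -3.694 -0.358 4.242
v -2.551 -0.852 3.627
v -3.491 -0.101 4.238
v -2.408 -0.58 3.512
v -3.349 0.171 4.123
v -1.478 0.188 -2.232
v -0.453 0.361 -1.979
v -0.636 0.045 -1.016
v -1.662 -0.128 -1.268
v -0.745 0.876 -1.866
v -0.928 0.56 -0.903
v -1.27 1.173 -1.869
v -1.453 0.857 -0.906
v -1.861 1.157 -1.987
v -2.044 0.841 -1.024
v -2.33 0.833 -2.183
v -2.514 0.518 -1.22
v -2.529 0.305 -2.394
v -2.713 -0.011 -1.431
v -2.395 -0.261 -2.553
v -2.578 -0.576 -1.59
v -1.969 -0.684 -2.611
v -2.153 -1 -1.648
v -1.388 -0.83 -2.548
v -1.571 -1.146 -1.585
v -0.835 -0.653 -2.385
v -1.019 -0.969 -1.421
v -0.486 -0.209 -2.173
v -0.67 -0.525 -1.209
v 3.165 -2.476 1.45
v 4.033 -3.125 0.962
v 1.907 -3.215 0.198
v 2.775 -3.864 -0.29
v 2.392 -4.114 0.806
v 3.169 -3.657 1.58
v 2.771 -2.683 -0.42
v 3.548 -2.226 0.354
v 3.789 -3.252 -0.194
v 3.554 -4.137 0.563
v 2.386 -2.203 0.597
v 2.151 -3.088 1.354
f 2 1 5
f 2 5 3
f 3 5 6
f 3 6 4
f 5 1 7
f 5 7 6
f 6 7 8
f 6 8 4
f 7 1 9
f 7 9 8
f 8 9 10
f 8 10 4
f 9 1 11
f 9 11 10
f 10 11 12
f 10 12 4
f 11 1 13
f 11 13 12
f 12 13 14
f 12 14 4
f 13 1 15
f 13 15 14
f 14 15 16
f 14 16 4
f 15 1 17
f 15 17 16
f 16 17 18
f 16 18 4
f 17 1 19
f 17 19 18
f 18 19 20
f 18 20 4
f 19 1 21
f 19 21 20
f 20 21 22
f 20 22 4
f 21 1 23
f 21 23 22
f 22 23 24
f 22 24 4
f 23 1 25
f 23 25 24
f 24 25 26
f 24 26 4
f 25 1 2
f 25 2 26
f 26 2 3
f 26 3 4
f 28 30 27
f 31 28 27
f 27 30 29
f 29 31 27
f 28 34 30
f 32 28 31
f 32 34 28
f 30 34 29
f 33 31 29
f 29 34 33
f 33 32 31
f 34 32 33
f 36 35 39
f 36 39 37
f 37 39 40
f 37 40 38
f 39 35 41
f 39 41 40
f 40 41 42
f 40 42 38
f 41 35 43
f 41 43 42
f 42 43 44
f 42 44 38
f 43 35 45
f 43 45 44
f 44 45 46
f 44 46 38
f 45 35 47
f 45 47 46
f 46 47 48
f 46 48 38
f 47 35 49
f 47 49 48
f 48 49 50
f 48 50 38
f 49 35 51
f 49 51 50
f 50 51 52
f 50 52 38
f 51 35 53
f 51 53 52
f 52 53 54
f 52 54 38
f 53 35 55
f 53 55 54
f 54 55 56
f 54 56 38
f 55 35 57
f 55 57 56
f 56 57 58
f 56 58 38
f 57 35 59
f 57 59 58
f 58 59 60
f 58 60 38
f 59 35 61
f 59 61 60
f 60 61 62
f 60 62 38
f 61 35 63
f 61 63 62
f 62 63 64
f 62 64 38
f 63 35 65
f 63 65 64
f 64 65 66
f 64 66 38
f 65 35 67
f 65 67 66
f 66 67 68
f 66 68 38
f 67 35 36
f 67 36 68
f 68 36 37
f 68 37 38
f 70 69 73
f 70 73 71
f 71 73 74
f 71 74 72
f 73 69 75
f 73 75 74
f 74 75 76
f 74 76 72
f 75 69 77
f 75 77 76
f 76 77 78
f 76 78 72
f 77 69 79
f 77 79 78
f 78 79 80
f 78 80 72
f 79 69 81
f 79 81 80
f 80 81 82
f 80 82 72
f 81 69 83
f 81 83 82
f 82 83 84
f 82 84 72
f 83 69 85
f 83 85 84
f 84 85 86
f 84 86 72
f 85 69 87
f 85 87 86
f 86 87 88
f 86 88 72
f 87 69 89
f 87 89 88
f 88 89 90
f 88 90 72
f 89 69 91
f 89 91 90
f 90 91 92
f 90 92 72
f 91 69 70
f 91 70 92
f 92 70 71
f 92 71 72
f 93 104 98
f 93 98 94
f 93 94 100
f 93 100 103
f 93 103 104
f 94 98 102
f 98 104 97
f 104 103 95
f 103 100 99
f 100 94 101
f 96 102 97
f 96 97 95
f 96 95 99
f 96 99 101
f 96 101 102
f 97 102 98
f 95 97 104
f 99 95 103
f 101 99 100
f 102 101 94



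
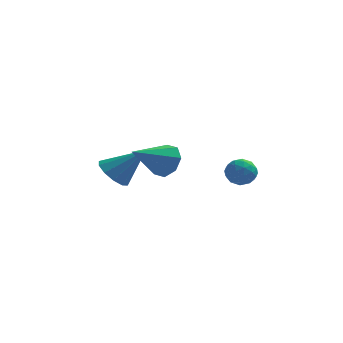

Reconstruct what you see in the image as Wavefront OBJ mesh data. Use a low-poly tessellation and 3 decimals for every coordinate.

v 0.661 -0.511 3.005
v 0.893 -0.168 2.435
v 1.727 -0.572 3.405
v 1.959 -0.229 2.835
v 1.567 0.108 3.313
v 0.908 0.146 3.066
v 1.712 -0.886 2.774
v 1.053 -0.848 2.527
v 1.543 -0.4 2.293
v 1.453 0.214 2.625
v 1.167 -0.954 3.215
v 1.077 -0.34 3.547
v 0.683 -0.334 2.685
v 1.937 -0.406 3.155
v 1.706 -0.207 3.436
v 1.843 -0.006 3.101
v 0.692 -0.15 3.056
v 0.829 0.052 2.721
v 1.225 0.214 3.237
v 1.791 -0.792 3.119
v 1.928 -0.59 2.784
v 0.777 -0.734 2.739
v 0.914 -0.533 2.404
v 1.395 -0.954 2.603
v 1.202 -0.269 2.266
v 1.829 -0.305 2.501
v 1.683 -0.691 2.466
v 1.296 -0.669 2.32
v 1.149 0.092 2.462
v 1.776 0.056 2.697
v 1.545 0.255 2.978
v 1.158 0.277 2.833
v 1.531 -0.044 2.378
v 0.844 -0.796 3.143
v 1.471 -0.832 3.378
v 1.462 -1.017 3.007
v 1.075 -0.995 2.862
v 0.791 -0.435 3.339
v 1.418 -0.471 3.574
v 1.324 -0.071 3.52
v 0.937 -0.049 3.374
v 1.089 -0.696 3.462
v -1.719 -0.082 3.253
v -1.262 0.016 3.975
v -2.921 -1.218 4.167
v -1.737 0.468 3.913
v -2.2 0.598 3.465
v -2.382 0.33 2.892
v -2.175 -0.18 2.531
v -1.701 -0.632 2.592
v -1.237 -0.762 3.041
v -1.056 -0.494 3.614
v -4.191 2.089 1.484
v -3.571 1.929 0.881
v -2.849 2.271 2.816
v -3.657 2.465 0.894
v -3.947 2.858 1.133
v -4.331 2.957 1.506
v -4.661 2.725 1.87
v -4.812 2.249 2.087
v -4.725 1.713 2.073
v -4.435 1.32 1.834
v -4.051 1.22 1.462
v -3.721 1.453 1.097
f 1 38 17
f 38 12 41
f 17 41 6
f 38 41 17
f 1 17 13
f 17 6 18
f 13 18 2
f 17 18 13
f 1 13 22
f 13 2 23
f 22 23 8
f 13 23 22
f 1 22 34
f 22 8 37
f 34 37 11
f 22 37 34
f 1 34 38
f 34 11 42
f 38 42 12
f 34 42 38
f 2 18 29
f 18 6 32
f 29 32 10
f 18 32 29
f 6 41 19
f 41 12 40
f 19 40 5
f 41 40 19
f 12 42 39
f 42 11 35
f 39 35 3
f 42 35 39
f 11 37 36
f 37 8 24
f 36 24 7
f 37 24 36
f 8 23 28
f 23 2 25
f 28 25 9
f 23 25 28
f 4 30 16
f 30 10 31
f 16 31 5
f 30 31 16
f 4 16 14
f 16 5 15
f 14 15 3
f 16 15 14
f 4 14 21
f 14 3 20
f 21 20 7
f 14 20 21
f 4 21 26
f 21 7 27
f 26 27 9
f 21 27 26
f 4 26 30
f 26 9 33
f 30 33 10
f 26 33 30
f 5 31 19
f 31 10 32
f 19 32 6
f 31 32 19
f 3 15 39
f 15 5 40
f 39 40 12
f 15 40 39
f 7 20 36
f 20 3 35
f 36 35 11
f 20 35 36
f 9 27 28
f 27 7 24
f 28 24 8
f 27 24 28
f 10 33 29
f 33 9 25
f 29 25 2
f 33 25 29
f 44 43 46
f 44 46 45
f 46 43 47
f 46 47 45
f 47 43 48
f 47 48 45
f 48 43 49
f 48 49 45
f 49 43 50
f 49 50 45
f 50 43 51
f 50 51 45
f 51 43 52
f 51 52 45
f 52 43 44
f 52 44 45
f 54 53 56
f 54 56 55
f 56 53 57
f 56 57 55
f 57 53 58
f 57 58 55
f 58 53 59
f 58 59 55
f 59 53 60
f 59 60 55
f 60 53 61
f 60 61 55
f 61 53 62
f 61 62 55
f 62 53 63
f 62 63 55
f 63 53 64
f 63 64 55
f 64 53 54
f 64 54 55



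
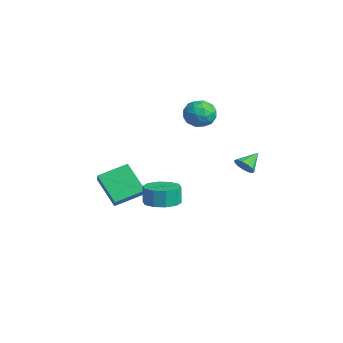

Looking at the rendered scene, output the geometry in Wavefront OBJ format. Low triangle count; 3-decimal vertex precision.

v -0.198 -1.091 -3.197
v 0.523 -1.866 -3.04
v 0.339 -1.804 -1.886
v -0.382 -1.029 -2.043
v 0.839 -1.286 -3.021
v 0.655 -1.224 -1.867
v 0.76 -0.632 -3.069
v 0.576 -0.569 -1.915
v 0.314 -0.152 -3.166
v 0.13 -0.09 -2.012
v -0.327 -0.032 -3.275
v -0.511 0.031 -2.121
v -0.919 -0.316 -3.354
v -1.103 -0.254 -2.2
v -1.235 -0.896 -3.373
v -1.419 -0.834 -2.219
v -1.156 -1.551 -3.325
v -1.34 -1.488 -2.171
v -0.71 -2.03 -3.228
v -0.894 -1.968 -2.074
v -0.069 -2.151 -3.119
v -0.253 -2.088 -1.965
v -1.608 2.057 3.427
v -0.656 2.293 3.186
v -1.504 0.707 2.514
v -0.552 0.943 2.273
v -0.78 0.665 3.217
v -0.844 1.5 3.781
v -1.316 1.5 1.919
v -1.38 2.335 2.483
v -0.476 1.949 2.254
v -0.145 1.433 3.056
v -2.015 1.567 2.644
v -1.684 1.051 3.446
v -1.141 2.294 3.386
v -1.019 0.706 2.314
v -1.153 0.543 2.868
v -0.594 0.682 2.727
v -1.252 1.827 3.736
v -0.692 1.966 3.594
v -0.765 1.009 3.613
v -1.468 1.034 2.106
v -0.908 1.173 1.964
v -1.566 2.318 2.973
v -1.007 2.457 2.832
v -1.395 1.991 2.087
v -0.476 2.23 2.697
v -0.415 1.436 2.161
v -0.863 1.764 1.953
v -0.901 2.255 2.284
v -0.281 1.927 3.168
v -0.22 1.133 2.632
v -0.354 0.97 3.187
v -0.392 1.46 3.518
v -0.175 1.724 2.621
v -1.94 1.867 3.068
v -1.879 1.073 2.532
v -1.768 1.54 2.182
v -1.806 2.03 2.513
v -1.745 1.564 3.539
v -1.684 0.77 3.003
v -1.259 0.745 3.416
v -1.297 1.236 3.747
v -1.985 1.276 3.079
v 4.168 1.846 1.132
v 4.404 2.251 0.667
v 3.772 2.834 1.788
v 4.053 2.174 0.57
v 3.739 1.993 0.652
v 3.561 1.766 0.886
v 3.575 1.564 1.198
v 3.778 1.452 1.489
v 4.105 1.465 1.667
v 4.452 1.599 1.674
v 4.708 1.812 1.509
v 4.794 2.036 1.225
v 4.68 2.199 0.911
v -2.87 -2.919 -4.467
v -4.351 -3.403 -2.971
v -2.84 -1.121 -3.855
v -4.322 -1.604 -2.36
v -1.938 -3.216 -3.64
v -3.42 -3.699 -2.145
v -1.909 -1.417 -3.029
v -3.39 -1.901 -1.533
f 2 1 5
f 2 5 3
f 3 5 6
f 3 6 4
f 5 1 7
f 5 7 6
f 6 7 8
f 6 8 4
f 7 1 9
f 7 9 8
f 8 9 10
f 8 10 4
f 9 1 11
f 9 11 10
f 10 11 12
f 10 12 4
f 11 1 13
f 11 13 12
f 12 13 14
f 12 14 4
f 13 1 15
f 13 15 14
f 14 15 16
f 14 16 4
f 15 1 17
f 15 17 16
f 16 17 18
f 16 18 4
f 17 1 19
f 17 19 18
f 18 19 20
f 18 20 4
f 19 1 21
f 19 21 20
f 20 21 22
f 20 22 4
f 21 1 2
f 21 2 22
f 22 2 3
f 22 3 4
f 23 60 39
f 60 34 63
f 39 63 28
f 60 63 39
f 23 39 35
f 39 28 40
f 35 40 24
f 39 40 35
f 23 35 44
f 35 24 45
f 44 45 30
f 35 45 44
f 23 44 56
f 44 30 59
f 56 59 33
f 44 59 56
f 23 56 60
f 56 33 64
f 60 64 34
f 56 64 60
f 24 40 51
f 40 28 54
f 51 54 32
f 40 54 51
f 28 63 41
f 63 34 62
f 41 62 27
f 63 62 41
f 34 64 61
f 64 33 57
f 61 57 25
f 64 57 61
f 33 59 58
f 59 30 46
f 58 46 29
f 59 46 58
f 30 45 50
f 45 24 47
f 50 47 31
f 45 47 50
f 26 52 38
f 52 32 53
f 38 53 27
f 52 53 38
f 26 38 36
f 38 27 37
f 36 37 25
f 38 37 36
f 26 36 43
f 36 25 42
f 43 42 29
f 36 42 43
f 26 43 48
f 43 29 49
f 48 49 31
f 43 49 48
f 26 48 52
f 48 31 55
f 52 55 32
f 48 55 52
f 27 53 41
f 53 32 54
f 41 54 28
f 53 54 41
f 25 37 61
f 37 27 62
f 61 62 34
f 37 62 61
f 29 42 58
f 42 25 57
f 58 57 33
f 42 57 58
f 31 49 50
f 49 29 46
f 50 46 30
f 49 46 50
f 32 55 51
f 55 31 47
f 51 47 24
f 55 47 51
f 66 65 68
f 66 68 67
f 68 65 69
f 68 69 67
f 69 65 70
f 69 70 67
f 70 65 71
f 70 71 67
f 71 65 72
f 71 72 67
f 72 65 73
f 72 73 67
f 73 65 74
f 73 74 67
f 74 65 75
f 74 75 67
f 75 65 76
f 75 76 67
f 76 65 77
f 76 77 67
f 77 65 66
f 77 66 67
f 79 81 78
f 82 79 78
f 78 81 80
f 80 82 78
f 79 85 81
f 83 79 82
f 83 85 79
f 81 85 80
f 84 82 80
f 80 85 84
f 84 83 82
f 85 83 84



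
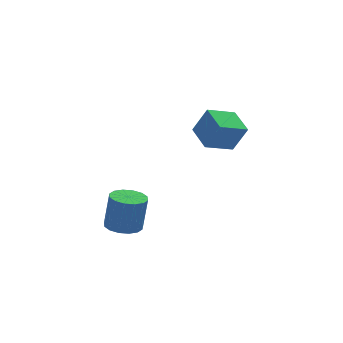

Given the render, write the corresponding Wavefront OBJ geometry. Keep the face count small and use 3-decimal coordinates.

v 1.999 1.186 -1.19
v 2.584 0.912 0.108
v 1.748 2.527 -0.794
v 2.333 2.253 0.504
v 3.327 1.587 -1.704
v 3.912 1.313 -0.406
v 3.076 2.928 -1.308
v 3.661 2.654 -0.01
v -2.294 -2.834 -3.14
v -1.568 -3.156 -3.237
v -1.32 -3.088 -1.597
v -2.046 -2.766 -1.5
v -1.508 -2.747 -3.262
v -1.26 -2.679 -1.622
v -1.659 -2.361 -3.256
v -1.411 -2.293 -1.616
v -1.98 -2.102 -3.218
v -1.732 -2.034 -1.578
v -2.385 -2.039 -3.159
v -2.137 -1.972 -1.519
v -2.766 -2.189 -3.095
v -2.518 -2.122 -1.455
v -3.02 -2.512 -3.043
v -2.772 -2.444 -1.403
v -3.08 -2.921 -3.018
v -2.832 -2.853 -1.378
v -2.929 -3.307 -3.024
v -2.681 -3.239 -1.384
v -2.608 -3.566 -3.062
v -2.36 -3.498 -1.422
v -2.203 -3.628 -3.121
v -1.955 -3.561 -1.481
v -1.822 -3.478 -3.185
v -1.574 -3.411 -1.545
f 2 4 1
f 5 2 1
f 1 4 3
f 3 5 1
f 2 8 4
f 6 2 5
f 6 8 2
f 4 8 3
f 7 5 3
f 3 8 7
f 7 6 5
f 8 6 7
f 10 9 13
f 10 13 11
f 11 13 14
f 11 14 12
f 13 9 15
f 13 15 14
f 14 15 16
f 14 16 12
f 15 9 17
f 15 17 16
f 16 17 18
f 16 18 12
f 17 9 19
f 17 19 18
f 18 19 20
f 18 20 12
f 19 9 21
f 19 21 20
f 20 21 22
f 20 22 12
f 21 9 23
f 21 23 22
f 22 23 24
f 22 24 12
f 23 9 25
f 23 25 24
f 24 25 26
f 24 26 12
f 25 9 27
f 25 27 26
f 26 27 28
f 26 28 12
f 27 9 29
f 27 29 28
f 28 29 30
f 28 30 12
f 29 9 31
f 29 31 30
f 30 31 32
f 30 32 12
f 31 9 33
f 31 33 32
f 32 33 34
f 32 34 12
f 33 9 10
f 33 10 34
f 34 10 11
f 34 11 12



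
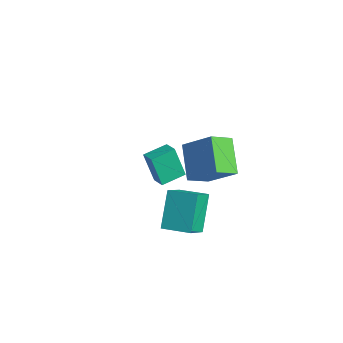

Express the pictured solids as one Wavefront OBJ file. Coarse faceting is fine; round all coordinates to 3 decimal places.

v 0.604 1.058 1.762
v 1.905 1.814 2.987
v 0.542 2.218 1.113
v 1.842 2.974 2.338
v 2.078 0.466 0.562
v 3.378 1.222 1.787
v 2.015 1.626 -0.087
v 3.316 2.382 1.138
v 0.002 1.267 -2.098
v 0.612 0.276 -1.216
v 1.197 2.171 -1.908
v 1.806 1.179 -1.026
v 0.954 0.361 -3.774
v 1.563 -0.631 -2.892
v 2.148 1.264 -3.584
v 2.758 0.273 -2.702
v -3.932 2.109 -4.731
v -4.491 1.81 -3.036
v -3.945 3.449 -4.499
v -4.504 3.15 -2.804
v -3.076 2.07 -4.456
v -3.635 1.771 -2.761
v -3.089 3.41 -4.224
v -3.648 3.111 -2.529
f 2 4 1
f 5 2 1
f 1 4 3
f 3 5 1
f 2 8 4
f 6 2 5
f 6 8 2
f 4 8 3
f 7 5 3
f 3 8 7
f 7 6 5
f 8 6 7
f 10 12 9
f 13 10 9
f 9 12 11
f 11 13 9
f 10 16 12
f 14 10 13
f 14 16 10
f 12 16 11
f 15 13 11
f 11 16 15
f 15 14 13
f 16 14 15
f 18 20 17
f 21 18 17
f 17 20 19
f 19 21 17
f 18 24 20
f 22 18 21
f 22 24 18
f 20 24 19
f 23 21 19
f 19 24 23
f 23 22 21
f 24 22 23



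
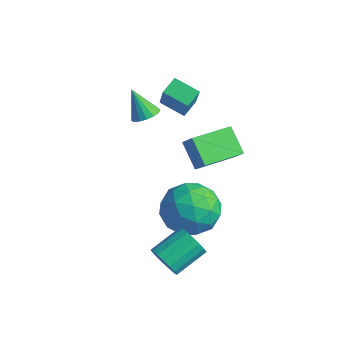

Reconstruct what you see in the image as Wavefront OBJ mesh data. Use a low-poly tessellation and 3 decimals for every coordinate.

v -0.628 0.541 -1.927
v 0.071 1.304 -1.263
v 1.009 -0.324 -2.657
v 1.708 0.439 -1.993
v 1.039 -0.427 -1.432
v 0.027 0.108 -0.98
v 1.053 0.872 -2.94
v 0.041 1.407 -2.488
v 1.11 1.509 -1.889
v 1.102 0.706 -0.957
v -0.022 0.274 -2.963
v -0.03 -0.529 -2.031
v -0.422 0.999 -1.531
v 1.502 -0.019 -2.389
v 1.109 -0.528 -2.059
v 1.52 -0.079 -1.669
v -0.448 0.295 -1.364
v -0.037 0.744 -0.974
v 0.532 -0.273 -1.073
v 1.117 0.236 -2.946
v 1.528 0.685 -2.556
v -0.44 1.059 -2.251
v -0.029 1.508 -1.861
v 0.548 1.253 -2.847
v 0.6 1.568 -1.508
v 1.562 1.059 -1.938
v 1.177 1.314 -2.494
v 0.582 1.628 -2.229
v 0.595 1.096 -0.961
v 1.557 0.587 -1.39
v 1.164 0.078 -1.06
v 0.569 0.393 -0.794
v 1.205 1.216 -1.329
v -0.477 0.393 -2.53
v 0.485 -0.116 -2.959
v 0.511 0.587 -3.126
v -0.084 0.902 -2.86
v -0.482 -0.079 -1.982
v 0.48 -0.588 -2.412
v 0.498 -0.648 -1.691
v -0.097 -0.334 -1.426
v -0.125 -0.236 -2.591
v 0.082 0.489 1.688
v 0.618 0.48 2.295
v 0.298 2.178 1.522
v 0.833 2.169 2.13
v 1.007 0.291 0.87
v 1.542 0.282 1.478
v 1.222 1.98 0.705
v 1.758 1.971 1.312
v -3.629 2.584 0.371
v -3.772 3.299 0.723
v -2.653 2.98 -0.039
v -2.796 3.695 0.314
v -2.784 2.025 1.846
v -2.927 2.74 2.199
v -1.808 2.421 1.437
v -1.951 3.136 1.789
v 1.606 -1.718 -2.925
v 2.071 -1.534 -3.429
v 2.199 -0.238 -2.838
v 1.734 -0.422 -2.335
v 1.77 -1.445 -3.56
v 1.899 -0.149 -2.969
v 1.432 -1.418 -3.545
v 1.56 -0.122 -2.954
v 1.133 -1.46 -3.388
v 1.262 -0.164 -2.797
v 0.943 -1.561 -3.126
v 1.071 -0.265 -2.535
v 0.904 -1.698 -2.817
v 1.033 -0.402 -2.226
v 1.027 -1.839 -2.533
v 1.155 -0.544 -1.942
v 1.281 -1.953 -2.339
v 1.41 -0.657 -1.748
v 1.611 -2.013 -2.28
v 1.739 -0.717 -1.689
v 1.939 -2.005 -2.368
v 2.067 -0.709 -1.777
v 2.191 -1.932 -2.584
v 2.319 -0.636 -1.993
v 2.308 -1.809 -2.878
v 2.437 -0.513 -2.287
v 2.265 -1.666 -3.183
v 2.394 -0.37 -2.592
v -2.398 0.851 1.407
v -2.095 1.305 1.631
v -3.062 0.729 2.553
v -2.322 1.426 1.513
v -2.565 1.416 1.37
v -2.771 1.276 1.236
v -2.891 1.038 1.142
v -2.898 0.758 1.108
v -2.791 0.499 1.142
v -2.593 0.321 1.237
v -2.351 0.264 1.371
v -2.12 0.342 1.514
v -1.953 0.536 1.631
v -1.887 0.803 1.698
v -1.939 1.08 1.698
f 1 38 17
f 38 12 41
f 17 41 6
f 38 41 17
f 1 17 13
f 17 6 18
f 13 18 2
f 17 18 13
f 1 13 22
f 13 2 23
f 22 23 8
f 13 23 22
f 1 22 34
f 22 8 37
f 34 37 11
f 22 37 34
f 1 34 38
f 34 11 42
f 38 42 12
f 34 42 38
f 2 18 29
f 18 6 32
f 29 32 10
f 18 32 29
f 6 41 19
f 41 12 40
f 19 40 5
f 41 40 19
f 12 42 39
f 42 11 35
f 39 35 3
f 42 35 39
f 11 37 36
f 37 8 24
f 36 24 7
f 37 24 36
f 8 23 28
f 23 2 25
f 28 25 9
f 23 25 28
f 4 30 16
f 30 10 31
f 16 31 5
f 30 31 16
f 4 16 14
f 16 5 15
f 14 15 3
f 16 15 14
f 4 14 21
f 14 3 20
f 21 20 7
f 14 20 21
f 4 21 26
f 21 7 27
f 26 27 9
f 21 27 26
f 4 26 30
f 26 9 33
f 30 33 10
f 26 33 30
f 5 31 19
f 31 10 32
f 19 32 6
f 31 32 19
f 3 15 39
f 15 5 40
f 39 40 12
f 15 40 39
f 7 20 36
f 20 3 35
f 36 35 11
f 20 35 36
f 9 27 28
f 27 7 24
f 28 24 8
f 27 24 28
f 10 33 29
f 33 9 25
f 29 25 2
f 33 25 29
f 44 46 43
f 47 44 43
f 43 46 45
f 45 47 43
f 44 50 46
f 48 44 47
f 48 50 44
f 46 50 45
f 49 47 45
f 45 50 49
f 49 48 47
f 50 48 49
f 52 54 51
f 55 52 51
f 51 54 53
f 53 55 51
f 52 58 54
f 56 52 55
f 56 58 52
f 54 58 53
f 57 55 53
f 53 58 57
f 57 56 55
f 58 56 57
f 60 59 63
f 60 63 61
f 61 63 64
f 61 64 62
f 63 59 65
f 63 65 64
f 64 65 66
f 64 66 62
f 65 59 67
f 65 67 66
f 66 67 68
f 66 68 62
f 67 59 69
f 67 69 68
f 68 69 70
f 68 70 62
f 69 59 71
f 69 71 70
f 70 71 72
f 70 72 62
f 71 59 73
f 71 73 72
f 72 73 74
f 72 74 62
f 73 59 75
f 73 75 74
f 74 75 76
f 74 76 62
f 75 59 77
f 75 77 76
f 76 77 78
f 76 78 62
f 77 59 79
f 77 79 78
f 78 79 80
f 78 80 62
f 79 59 81
f 79 81 80
f 80 81 82
f 80 82 62
f 81 59 83
f 81 83 82
f 82 83 84
f 82 84 62
f 83 59 85
f 83 85 84
f 84 85 86
f 84 86 62
f 85 59 60
f 85 60 86
f 86 60 61
f 86 61 62
f 88 87 90
f 88 90 89
f 90 87 91
f 90 91 89
f 91 87 92
f 91 92 89
f 92 87 93
f 92 93 89
f 93 87 94
f 93 94 89
f 94 87 95
f 94 95 89
f 95 87 96
f 95 96 89
f 96 87 97
f 96 97 89
f 97 87 98
f 97 98 89
f 98 87 99
f 98 99 89
f 99 87 100
f 99 100 89
f 100 87 101
f 100 101 89
f 101 87 88
f 101 88 89



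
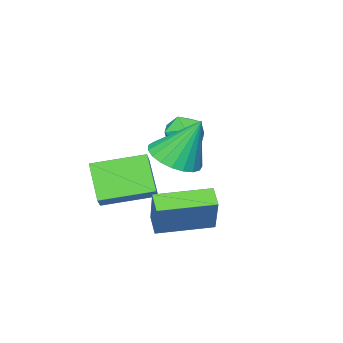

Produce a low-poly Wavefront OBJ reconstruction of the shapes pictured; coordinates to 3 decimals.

v 2.271 -0.988 -3.758
v 2.903 -0.292 -2.13
v 0.526 0.313 -3.637
v 1.157 1.009 -2.009
v 2.703 -0.369 -4.191
v 3.334 0.327 -2.563
v 0.957 0.932 -4.07
v 1.589 1.628 -2.442
v 1.478 -0.538 -0.841
v 2.508 -0.26 -0.674
v 0.962 0.258 1.021
v 2.344 0.106 -0.876
v 2.03 0.361 -1.072
v 1.621 0.46 -1.228
v 1.187 0.386 -1.317
v 0.803 0.153 -1.324
v 0.536 -0.2 -1.247
v 0.432 -0.611 -1.1
v 0.509 -1.01 -0.908
v 0.753 -1.327 -0.705
v 1.123 -1.508 -0.525
v 1.554 -1.521 -0.4
v 1.972 -1.364 -0.351
v 2.305 -1.064 -0.387
v 2.494 -0.674 -0.501
v 1.989 -0.872 -2.753
v 1.391 -1.887 -1.46
v 2.572 -0.416 -2.126
v 1.973 -1.431 -0.832
v 3.507 -2.269 -3.148
v 2.908 -3.284 -1.854
v 4.089 -1.813 -2.52
v 3.491 -2.828 -1.227
v -1.516 -2.013 -0.52
v -0.634 -1.952 -0.654
v -1.606 -3.008 -1.566
v -0.724 -2.947 -1.7
v -1.039 -3.31 -0.945
v -0.983 -2.695 -0.299
v -1.257 -2.265 -1.921
v -1.201 -1.65 -1.275
v -0.474 -2.109 -1.519
v -0.339 -2.754 -0.917
v -1.901 -2.206 -1.303
v -1.766 -2.851 -0.701
f 2 4 1
f 5 2 1
f 1 4 3
f 3 5 1
f 2 8 4
f 6 2 5
f 6 8 2
f 4 8 3
f 7 5 3
f 3 8 7
f 7 6 5
f 8 6 7
f 10 9 12
f 10 12 11
f 12 9 13
f 12 13 11
f 13 9 14
f 13 14 11
f 14 9 15
f 14 15 11
f 15 9 16
f 15 16 11
f 16 9 17
f 16 17 11
f 17 9 18
f 17 18 11
f 18 9 19
f 18 19 11
f 19 9 20
f 19 20 11
f 20 9 21
f 20 21 11
f 21 9 22
f 21 22 11
f 22 9 23
f 22 23 11
f 23 9 24
f 23 24 11
f 24 9 25
f 24 25 11
f 25 9 10
f 25 10 11
f 27 29 26
f 30 27 26
f 26 29 28
f 28 30 26
f 27 33 29
f 31 27 30
f 31 33 27
f 29 33 28
f 32 30 28
f 28 33 32
f 32 31 30
f 33 31 32
f 34 45 39
f 34 39 35
f 34 35 41
f 34 41 44
f 34 44 45
f 35 39 43
f 39 45 38
f 45 44 36
f 44 41 40
f 41 35 42
f 37 43 38
f 37 38 36
f 37 36 40
f 37 40 42
f 37 42 43
f 38 43 39
f 36 38 45
f 40 36 44
f 42 40 41
f 43 42 35



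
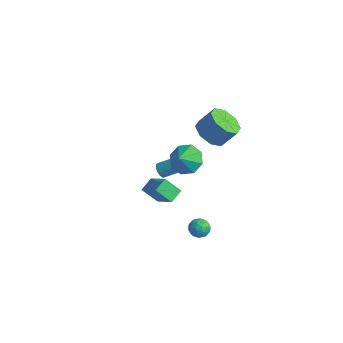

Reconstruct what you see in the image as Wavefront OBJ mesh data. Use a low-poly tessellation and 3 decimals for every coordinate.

v 0.82 0.669 3.179
v 1.347 1.343 2.504
v 1.888 2.044 3.626
v 1.36 1.371 4.301
v 0.585 1.619 2.698
v 1.126 2.321 3.821
v -0.04 1.339 3.174
v 0.5 2.041 4.297
v -0.162 0.667 3.653
v 0.379 1.368 4.776
v 0.292 -0.004 3.854
v 0.833 0.697 4.976
v 1.054 -0.281 3.659
v 1.595 0.421 4.782
v 1.68 -0.001 3.183
v 2.22 0.701 4.306
v 1.801 0.672 2.704
v 2.342 1.373 3.827
v -1.864 1.119 -1.416
v -1.386 1.887 -0.808
v -1.556 0.301 -0.624
v -2.189 1.777 -0.61
v -2.801 1.281 -0.884
v -2.865 0.691 -1.47
v -2.342 0.352 -2.024
v -1.539 0.462 -2.222
v -0.927 0.957 -1.948
v -0.863 1.548 -1.362
v 0.896 -4.372 1.004
v 2.359 -4.527 2.142
v 0.693 -3.535 1.379
v 2.156 -3.69 2.517
v 1.624 -3.81 0.143
v 3.087 -3.965 1.281
v 1.421 -2.973 0.518
v 2.884 -3.128 1.656
v -4.291 1.103 -4.242
v -4.106 1.315 -4.714
v -2.983 2.569 -3.71
v -3.169 2.357 -3.238
v -4.289 1.445 -4.672
v -3.166 2.699 -3.669
v -4.472 1.517 -4.556
v -3.35 2.771 -3.552
v -4.625 1.516 -4.386
v -3.502 2.77 -3.382
v -4.719 1.445 -4.19
v -3.596 2.699 -3.186
v -4.74 1.314 -4.004
v -3.617 2.568 -3
v -4.683 1.147 -3.858
v -3.56 2.401 -2.854
v -4.559 0.972 -3.779
v -3.436 2.226 -2.775
v -4.388 0.82 -3.78
v -3.265 2.074 -2.777
v -4.2 0.717 -3.861
v -3.077 1.971 -2.857
v -4.029 0.68 -4.008
v -2.906 1.934 -3.004
v -3.902 0.717 -4.195
v -2.779 1.971 -3.191
v -3.843 0.821 -4.39
v -2.721 2.075 -3.386
v -3.862 0.973 -4.56
v -2.739 2.227 -3.556
v -3.955 1.148 -4.675
v -2.832 2.402 -3.671
v 3.697 -1.967 -2.5
v 3.997 -2.442 -2.11
v 2.803 -1.998 -1.85
v 3.103 -2.473 -1.46
v 3.341 -1.832 -1.461
v 3.894 -1.814 -1.863
v 2.906 -2.626 -2.097
v 3.459 -2.608 -2.499
v 3.508 -2.85 -1.861
v 3.776 -2.359 -1.469
v 3.024 -2.081 -2.491
v 3.292 -1.59 -2.099
v 3.926 -2.202 -2.362
v 2.874 -2.238 -1.598
v 3.015 -1.861 -1.599
v 3.191 -2.141 -1.37
v 3.865 -1.833 -2.217
v 4.041 -2.112 -1.988
v 3.656 -1.753 -1.607
v 2.759 -2.328 -1.972
v 2.935 -2.607 -1.743
v 3.609 -2.299 -2.59
v 3.785 -2.579 -2.361
v 3.144 -2.687 -2.353
v 3.814 -2.721 -1.987
v 3.289 -2.739 -1.605
v 3.173 -2.829 -1.979
v 3.498 -2.818 -2.215
v 3.972 -2.433 -1.756
v 3.446 -2.451 -1.374
v 3.587 -2.074 -1.375
v 3.912 -2.063 -1.611
v 3.685 -2.672 -1.61
v 3.354 -1.989 -2.586
v 2.828 -2.007 -2.204
v 2.888 -2.377 -2.349
v 3.213 -2.366 -2.585
v 3.511 -1.701 -2.355
v 2.986 -1.719 -1.973
v 3.302 -1.622 -1.745
v 3.627 -1.611 -1.981
v 3.115 -1.768 -2.35
f 2 1 5
f 2 5 3
f 3 5 6
f 3 6 4
f 5 1 7
f 5 7 6
f 6 7 8
f 6 8 4
f 7 1 9
f 7 9 8
f 8 9 10
f 8 10 4
f 9 1 11
f 9 11 10
f 10 11 12
f 10 12 4
f 11 1 13
f 11 13 12
f 12 13 14
f 12 14 4
f 13 1 15
f 13 15 14
f 14 15 16
f 14 16 4
f 15 1 17
f 15 17 16
f 16 17 18
f 16 18 4
f 17 1 2
f 17 2 18
f 18 2 3
f 18 3 4
f 20 19 22
f 20 22 21
f 22 19 23
f 22 23 21
f 23 19 24
f 23 24 21
f 24 19 25
f 24 25 21
f 25 19 26
f 25 26 21
f 26 19 27
f 26 27 21
f 27 19 28
f 27 28 21
f 28 19 20
f 28 20 21
f 30 32 29
f 33 30 29
f 29 32 31
f 31 33 29
f 30 36 32
f 34 30 33
f 34 36 30
f 32 36 31
f 35 33 31
f 31 36 35
f 35 34 33
f 36 34 35
f 38 37 41
f 38 41 39
f 39 41 42
f 39 42 40
f 41 37 43
f 41 43 42
f 42 43 44
f 42 44 40
f 43 37 45
f 43 45 44
f 44 45 46
f 44 46 40
f 45 37 47
f 45 47 46
f 46 47 48
f 46 48 40
f 47 37 49
f 47 49 48
f 48 49 50
f 48 50 40
f 49 37 51
f 49 51 50
f 50 51 52
f 50 52 40
f 51 37 53
f 51 53 52
f 52 53 54
f 52 54 40
f 53 37 55
f 53 55 54
f 54 55 56
f 54 56 40
f 55 37 57
f 55 57 56
f 56 57 58
f 56 58 40
f 57 37 59
f 57 59 58
f 58 59 60
f 58 60 40
f 59 37 61
f 59 61 60
f 60 61 62
f 60 62 40
f 61 37 63
f 61 63 62
f 62 63 64
f 62 64 40
f 63 37 65
f 63 65 64
f 64 65 66
f 64 66 40
f 65 37 67
f 65 67 66
f 66 67 68
f 66 68 40
f 67 37 38
f 67 38 68
f 68 38 39
f 68 39 40
f 69 106 85
f 106 80 109
f 85 109 74
f 106 109 85
f 69 85 81
f 85 74 86
f 81 86 70
f 85 86 81
f 69 81 90
f 81 70 91
f 90 91 76
f 81 91 90
f 69 90 102
f 90 76 105
f 102 105 79
f 90 105 102
f 69 102 106
f 102 79 110
f 106 110 80
f 102 110 106
f 70 86 97
f 86 74 100
f 97 100 78
f 86 100 97
f 74 109 87
f 109 80 108
f 87 108 73
f 109 108 87
f 80 110 107
f 110 79 103
f 107 103 71
f 110 103 107
f 79 105 104
f 105 76 92
f 104 92 75
f 105 92 104
f 76 91 96
f 91 70 93
f 96 93 77
f 91 93 96
f 72 98 84
f 98 78 99
f 84 99 73
f 98 99 84
f 72 84 82
f 84 73 83
f 82 83 71
f 84 83 82
f 72 82 89
f 82 71 88
f 89 88 75
f 82 88 89
f 72 89 94
f 89 75 95
f 94 95 77
f 89 95 94
f 72 94 98
f 94 77 101
f 98 101 78
f 94 101 98
f 73 99 87
f 99 78 100
f 87 100 74
f 99 100 87
f 71 83 107
f 83 73 108
f 107 108 80
f 83 108 107
f 75 88 104
f 88 71 103
f 104 103 79
f 88 103 104
f 77 95 96
f 95 75 92
f 96 92 76
f 95 92 96
f 78 101 97
f 101 77 93
f 97 93 70
f 101 93 97

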